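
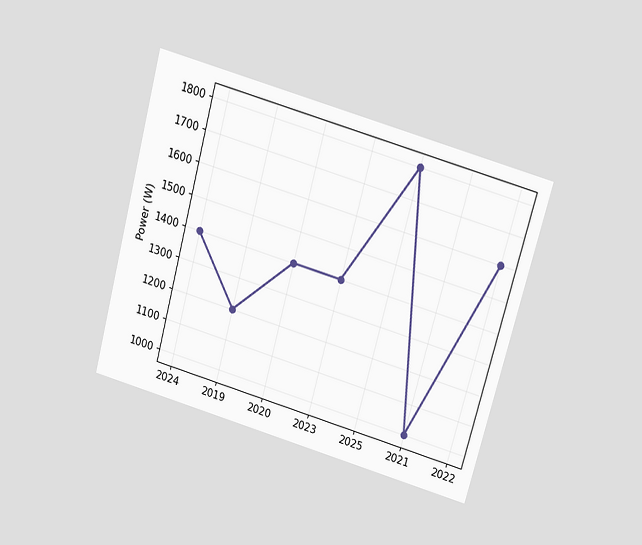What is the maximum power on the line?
The chart is tilted about 15° clockwise and viewed slightly from above. The highest point is at 2025, and reading across to the y-axis gives 1800W.

1800W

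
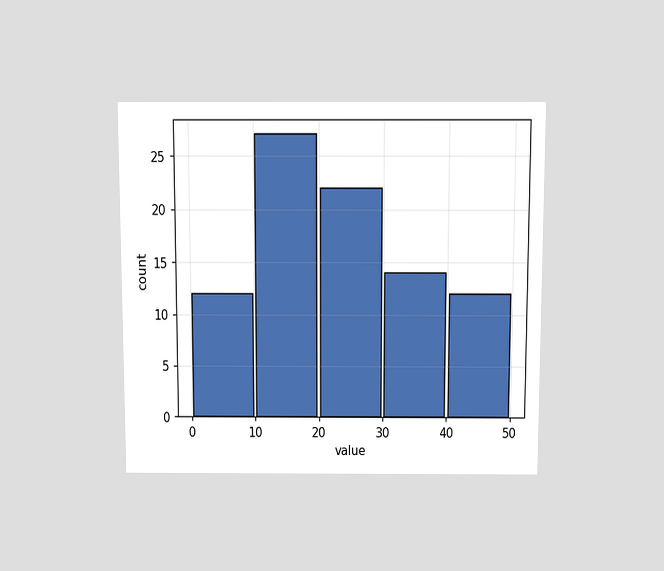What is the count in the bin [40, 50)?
The chart is viewed slightly from above. The [40, 50) bin has height 12.

12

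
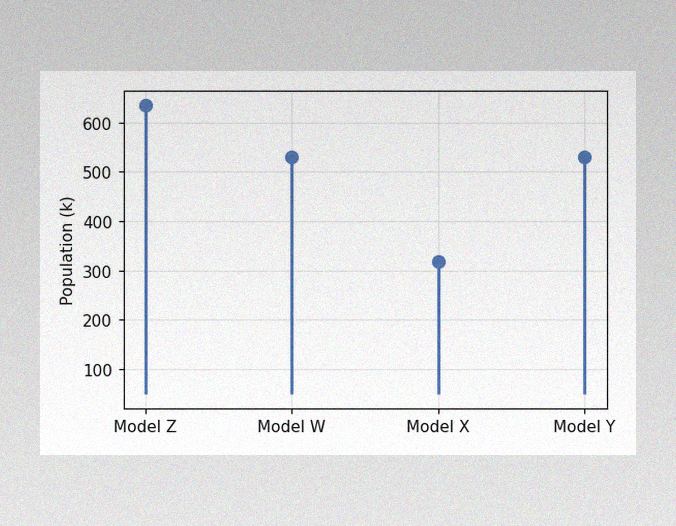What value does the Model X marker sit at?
The image has some photo noise and uneven lighting. The Model X marker sits at 318k.

318k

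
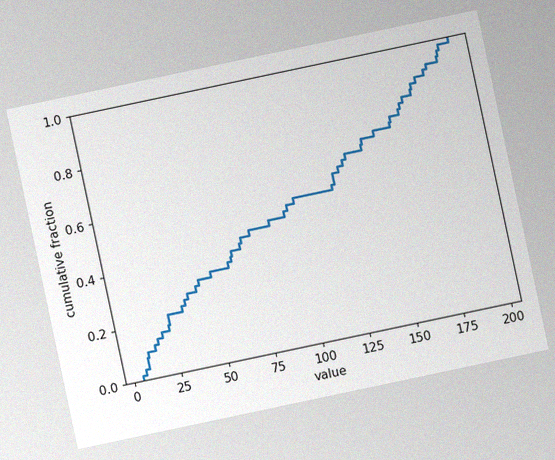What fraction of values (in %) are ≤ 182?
92%

The chart is tilted about 12° counter-clockwise, with some photo noise. At x=182 the ECDF step is at 92%.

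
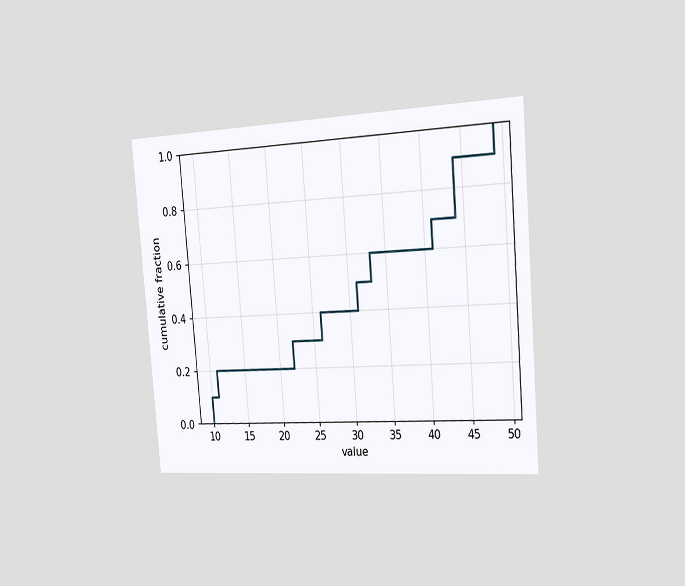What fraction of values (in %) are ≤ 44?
90%

The chart is tilted about 5° counter-clockwise and viewed slightly from the right. At x=44 the ECDF step is at 90%.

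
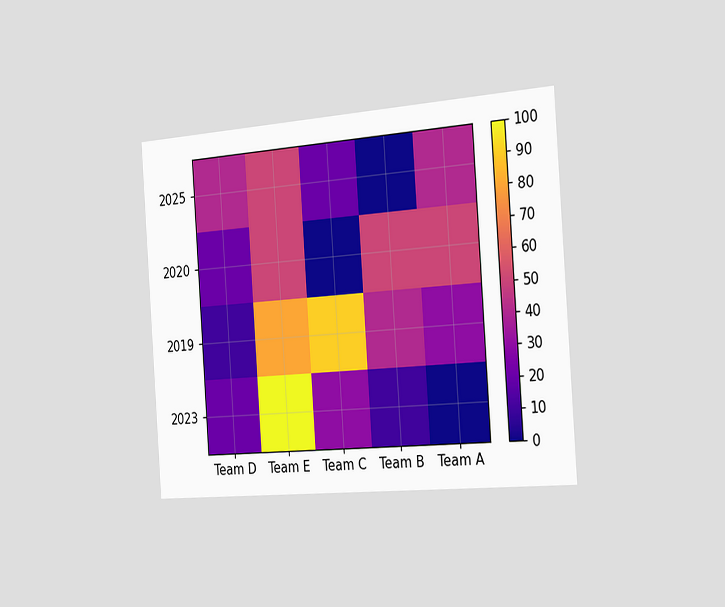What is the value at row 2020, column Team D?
The chart is tilted about 4° counter-clockwise and viewed slightly from the right. Matching cell (2020, Team D) against the colorbar gives 20.

20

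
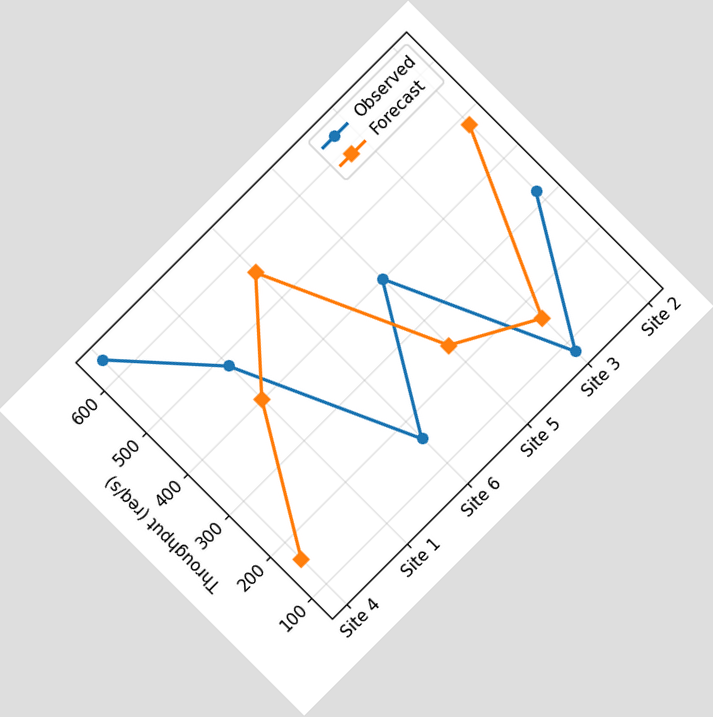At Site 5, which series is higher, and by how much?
Observed, by 160req/s

The chart is tilted about 45° counter-clockwise. At Site 5, Observed sits above the other line by 160req/s.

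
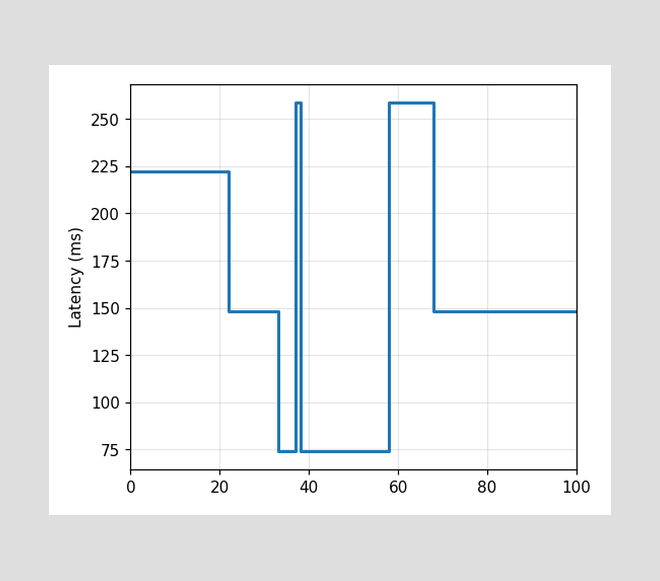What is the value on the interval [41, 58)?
On [41, 58) the step sits at 74ms.

74ms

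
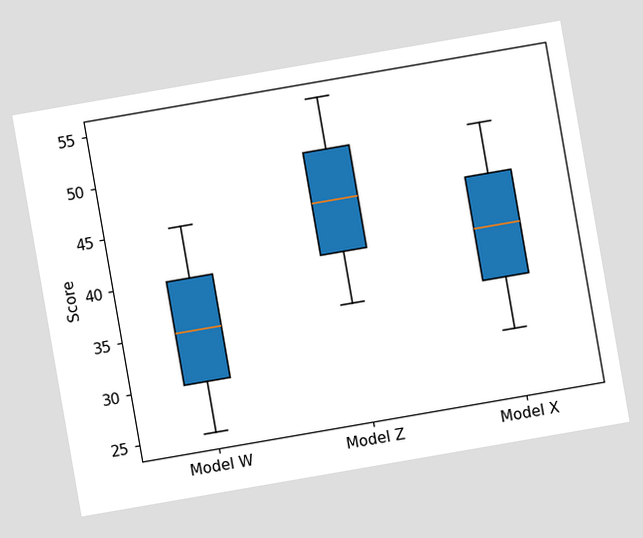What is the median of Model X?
40

The chart is tilted about 10° counter-clockwise. The median line in the Model X box sits at 40.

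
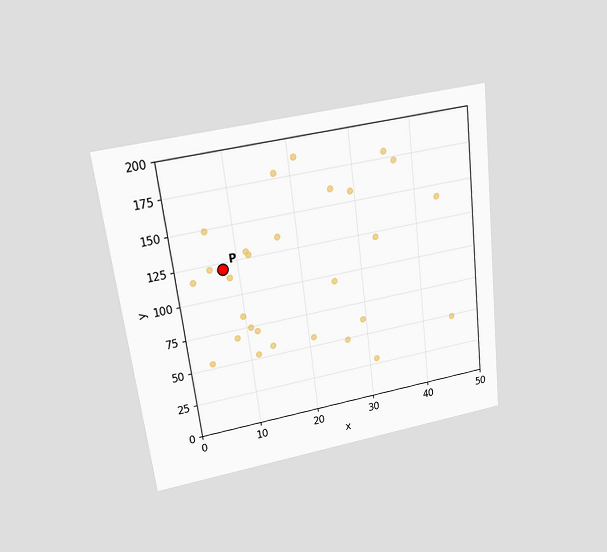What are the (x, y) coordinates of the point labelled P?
The chart is tilted about 7° counter-clockwise and viewed slightly from above. Following the gridlines from P to each axis, P sits at (7.5, 120).

(7.5, 120)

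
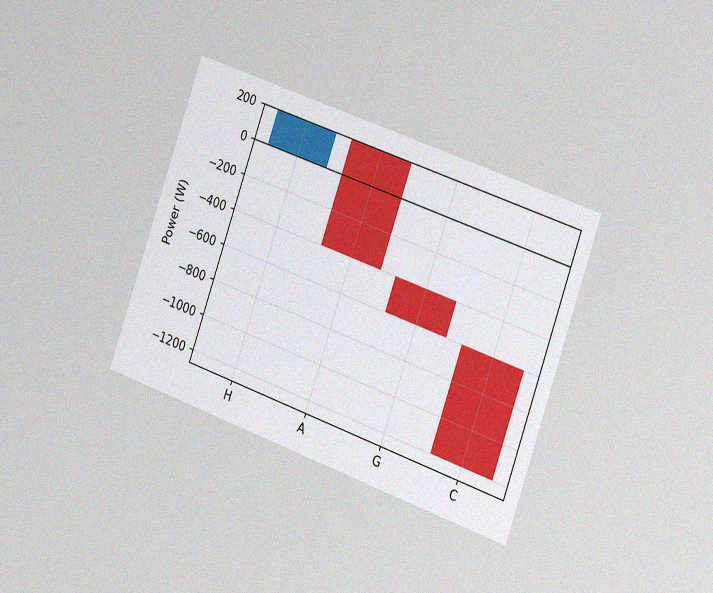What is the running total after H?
The chart is tilted about 20° clockwise and viewed slightly from the right, with some photo noise. After H the running total reaches 200W.

200W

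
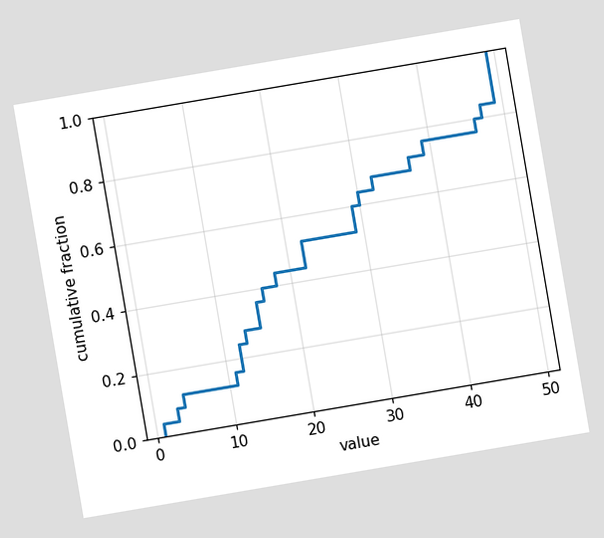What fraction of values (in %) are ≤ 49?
The chart is tilted about 10° counter-clockwise. At x=49 the ECDF step is at 100%.

100%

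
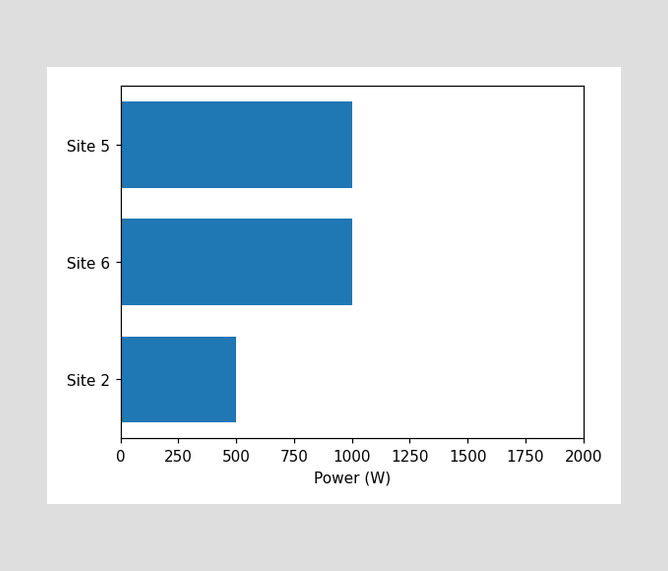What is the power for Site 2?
Reading along the chart's x-axis, the Site 2 bar reaches 500W.

500W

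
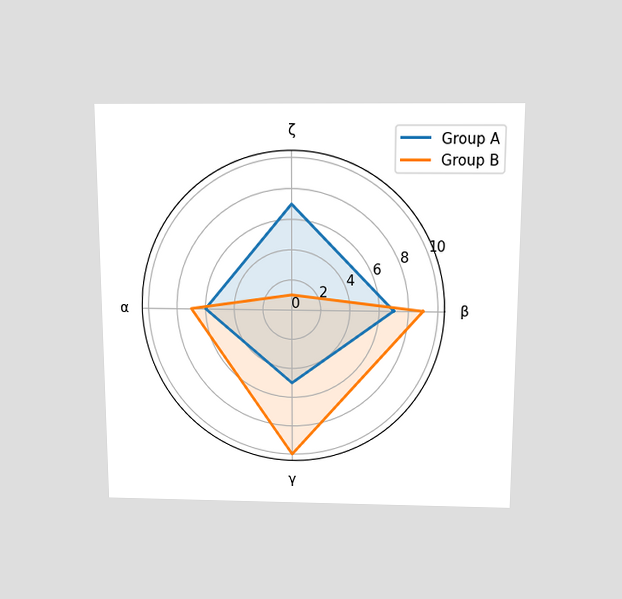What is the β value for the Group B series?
9

The chart is viewed slightly from above. On the β axis, Group B reaches 9.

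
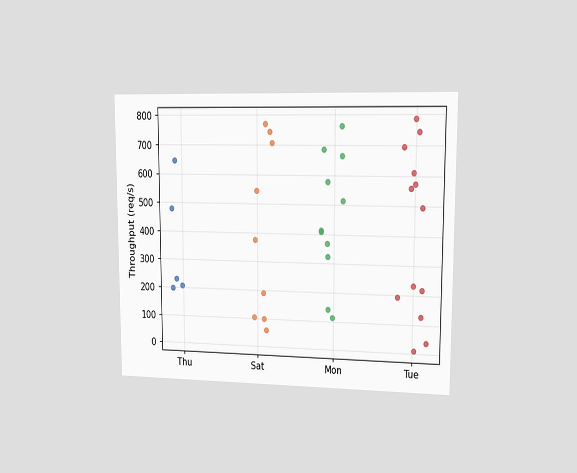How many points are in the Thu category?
5

The chart is viewed slightly from the right. Counting the markers in the Thu column gives 5.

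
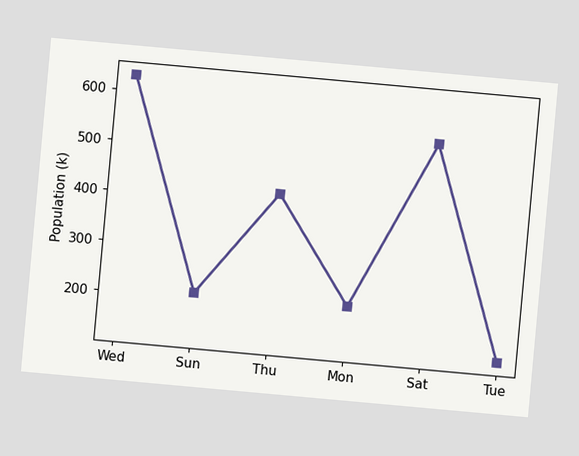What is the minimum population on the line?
The chart is tilted about 5° clockwise. The lowest point is at Tue, and reading across to the y-axis gives 126k.

126k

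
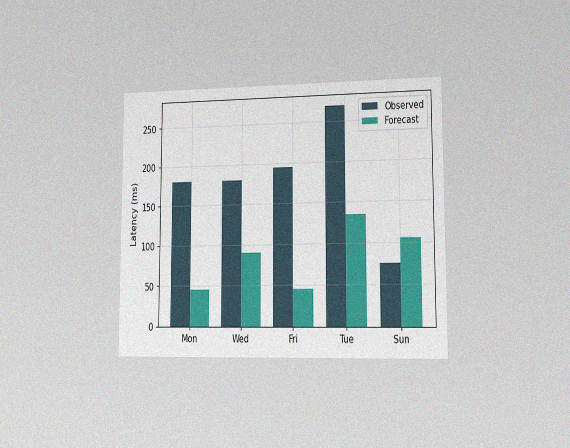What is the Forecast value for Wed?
90ms

The chart is viewed slightly from the right, with some photo noise. The Forecast bar at Wed reaches 90ms on the y-axis.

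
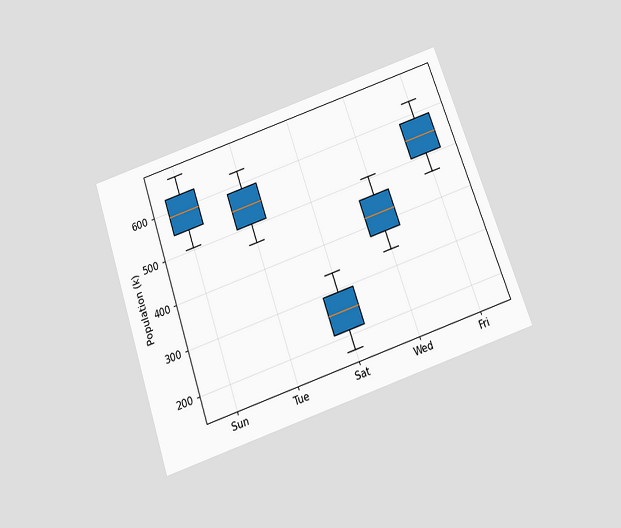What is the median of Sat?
252k

The chart is tilted about 19° counter-clockwise and viewed slightly from below. The median line in the Sat box sits at 252k.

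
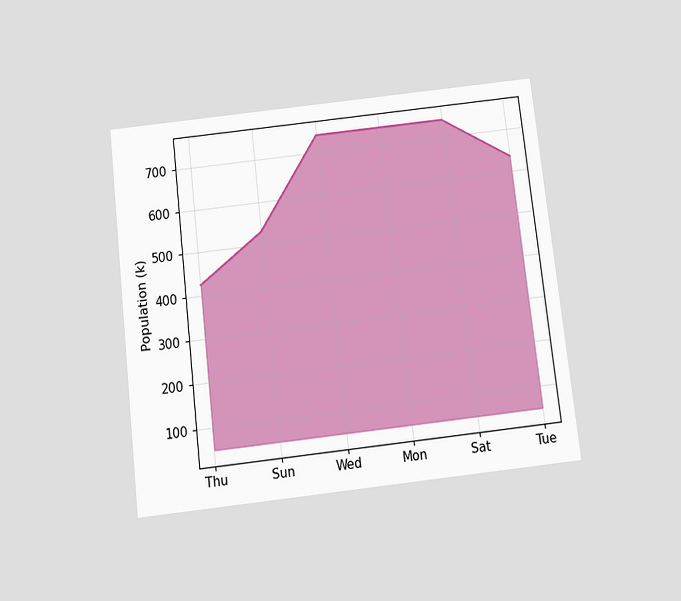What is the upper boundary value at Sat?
742k

The chart is tilted about 7° counter-clockwise and viewed slightly from below. At Sat the upper boundary is at 742k.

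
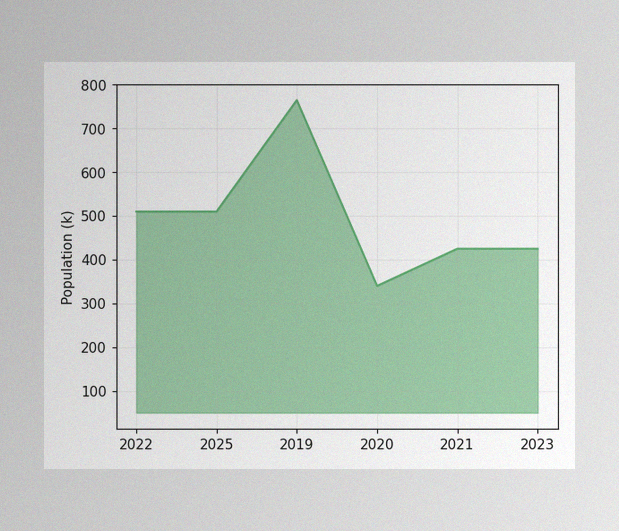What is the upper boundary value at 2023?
The image has some photo noise and uneven lighting. At 2023 the upper boundary is at 425k.

425k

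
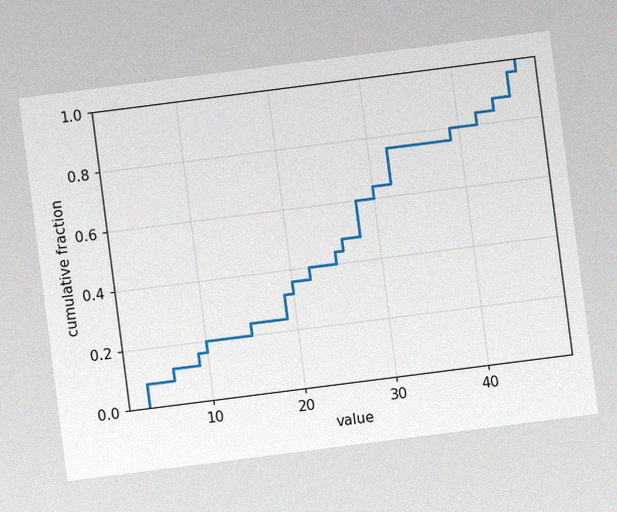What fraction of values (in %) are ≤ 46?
The chart is tilted about 7° counter-clockwise, with some photo noise. At x=46 the ECDF step is at 96%.

96%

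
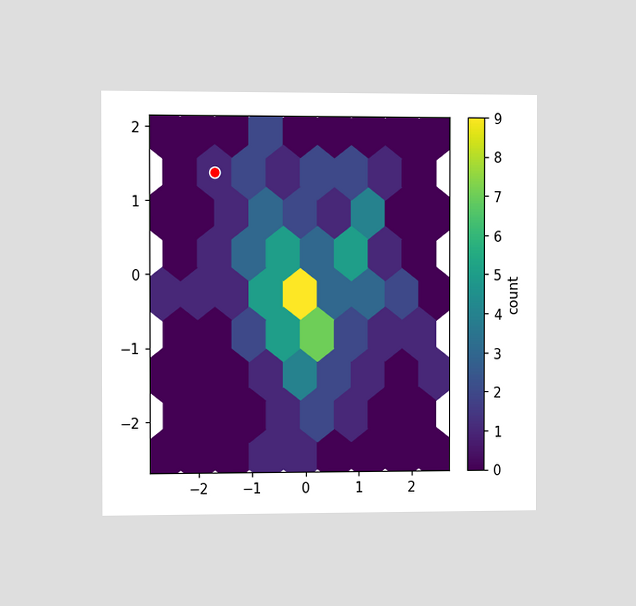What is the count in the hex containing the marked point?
The chart is viewed slightly from the left. The marked hex reads 1 on the colorbar.

1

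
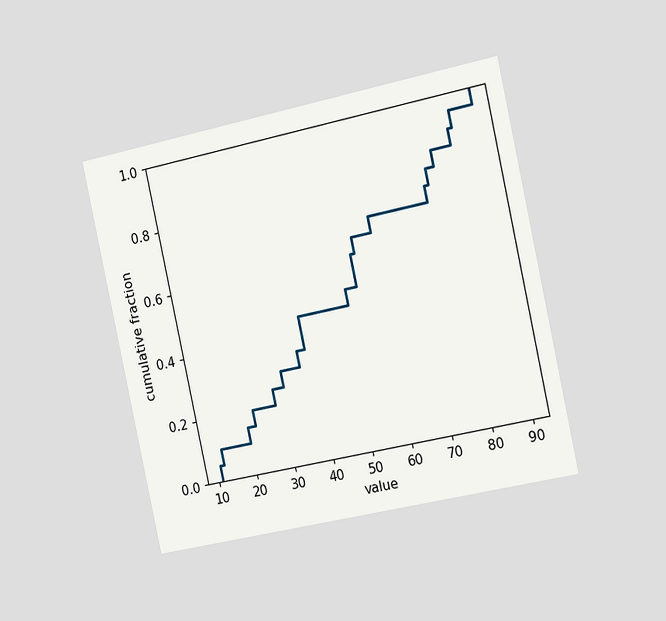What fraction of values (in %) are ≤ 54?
The chart is tilted about 12° counter-clockwise and viewed slightly from the right. At x=54 the ECDF step is at 60%.

60%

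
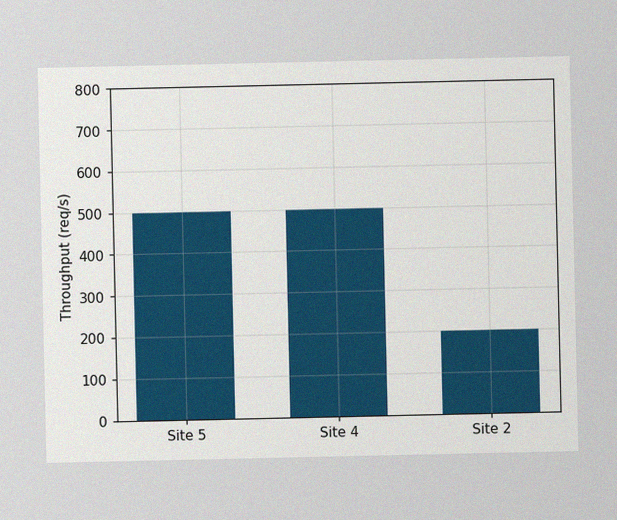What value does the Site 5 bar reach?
The image has some photo noise and uneven lighting. Reading along the chart's y-axis, the Site 5 bar reaches 500req/s.

500req/s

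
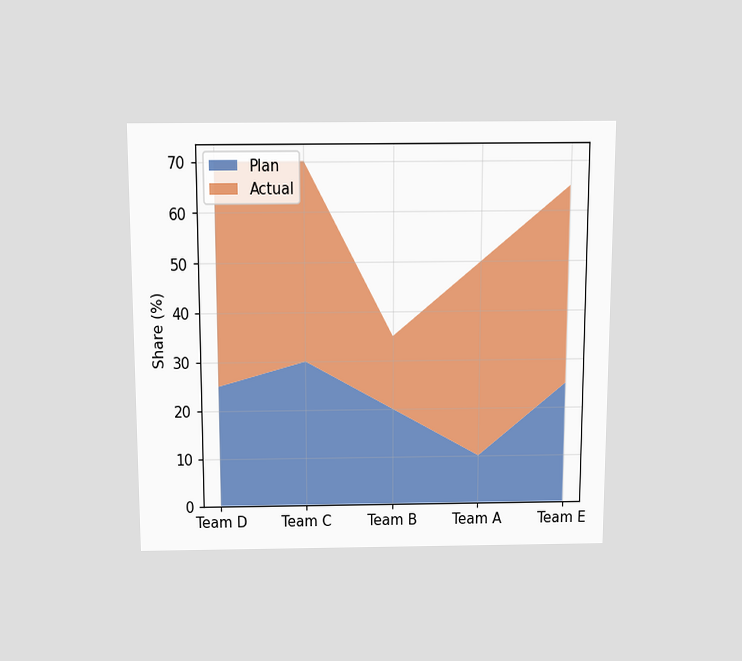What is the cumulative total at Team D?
The chart is viewed slightly from above. The stacked total at Team D reaches 70%.

70%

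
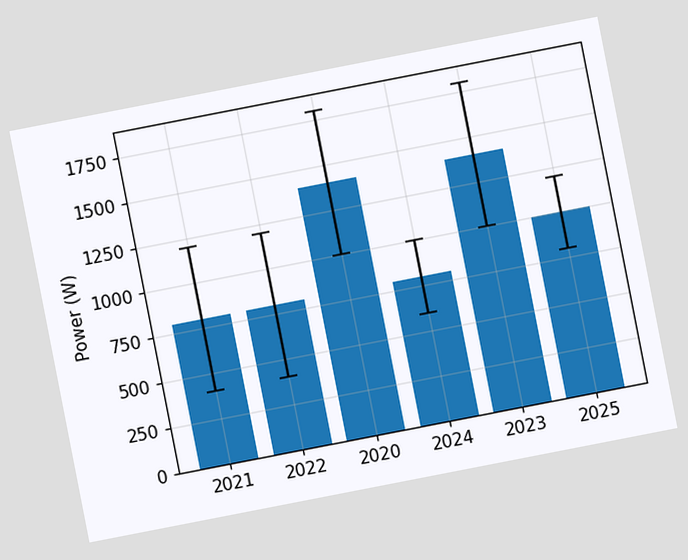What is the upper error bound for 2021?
The chart is tilted about 11° counter-clockwise. The 2021 bar's upper whisker reaches 1200W.

1200W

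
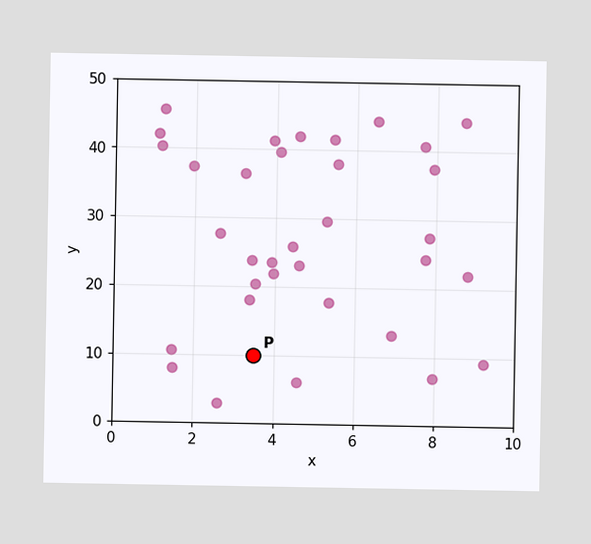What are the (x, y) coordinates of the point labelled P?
(3.5, 10)

Following the gridlines from P to each axis, P sits at (3.5, 10).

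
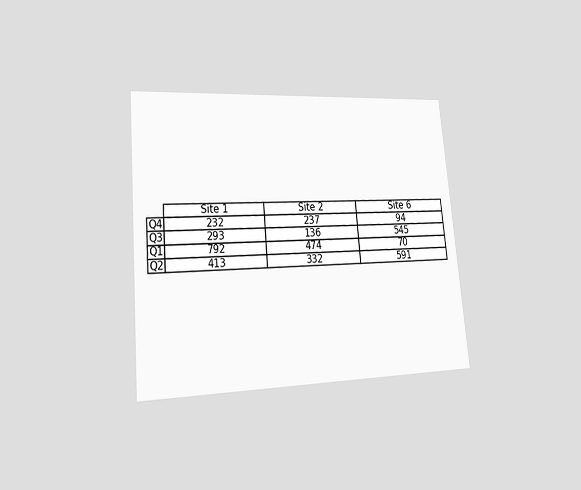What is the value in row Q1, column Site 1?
792

The chart is tilted about 5° counter-clockwise and viewed at a slight angle. The (Q1, Site 1) cell reads 792.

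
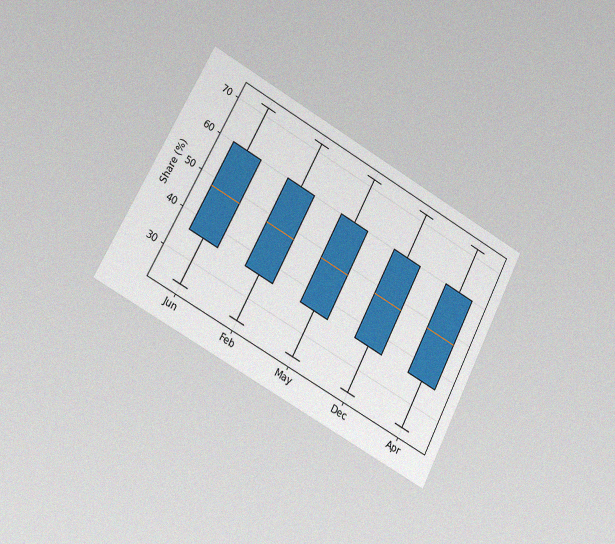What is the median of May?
48%

The chart is tilted about 28° clockwise and viewed slightly from the left, with some photo noise. The median line in the May box sits at 48%.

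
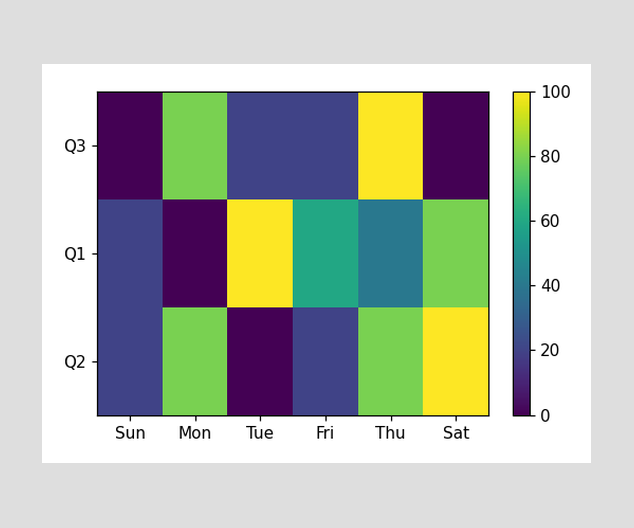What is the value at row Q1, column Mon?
Matching cell (Q1, Mon) against the colorbar gives 0.

0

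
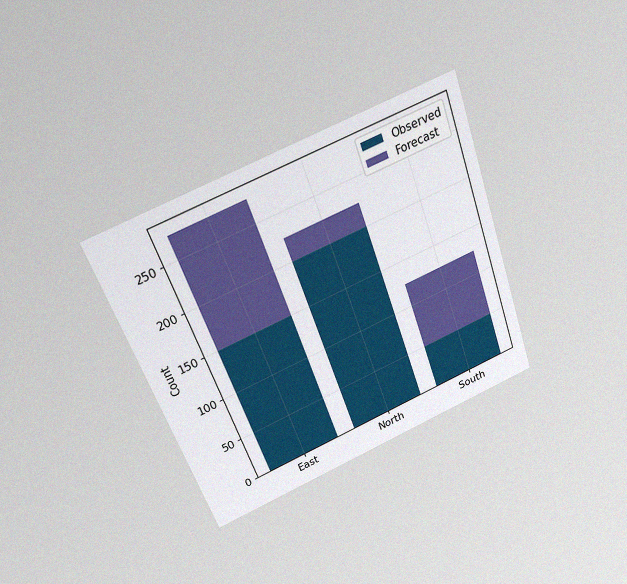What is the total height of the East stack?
The chart is tilted about 20° counter-clockwise and viewed slightly from above, with some photo noise. The East stack's top reaches 275 on the y-axis.

275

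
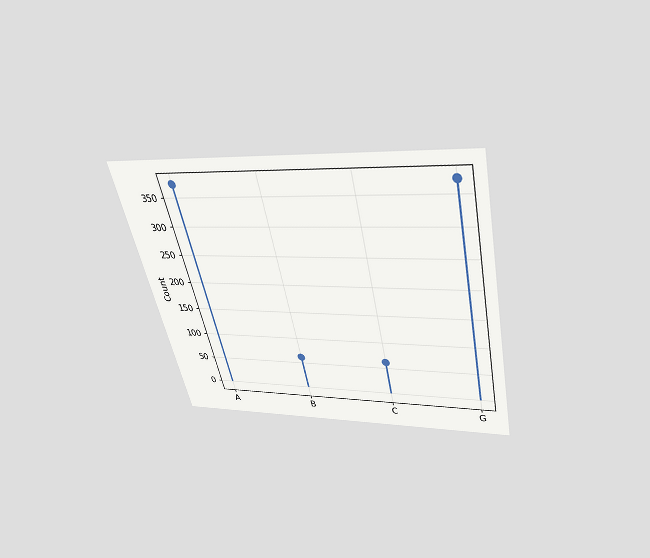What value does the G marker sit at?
372

The chart is tilted about 13° counter-clockwise and viewed slightly from above. The G marker sits at 372.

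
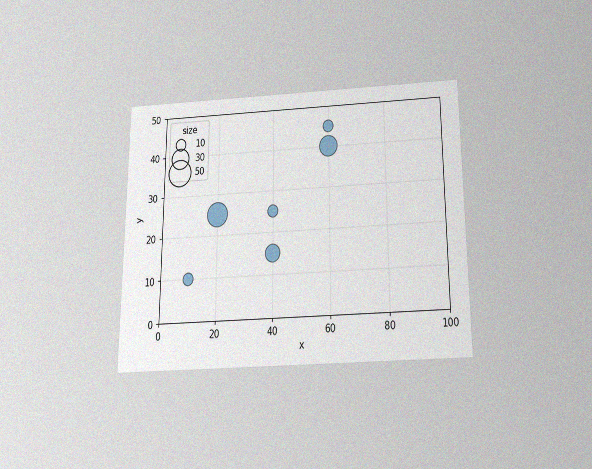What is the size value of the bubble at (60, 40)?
The chart is viewed slightly from below, with some photo noise. Matching the bubble at (60, 40) against the size legend gives 30.

30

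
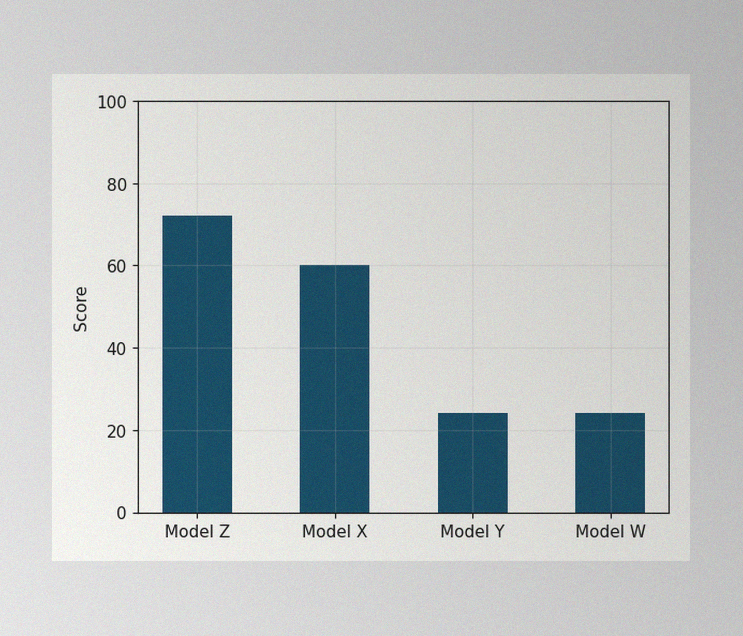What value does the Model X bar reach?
The image has some photo noise and uneven lighting. Reading along the chart's y-axis, the Model X bar reaches 60.

60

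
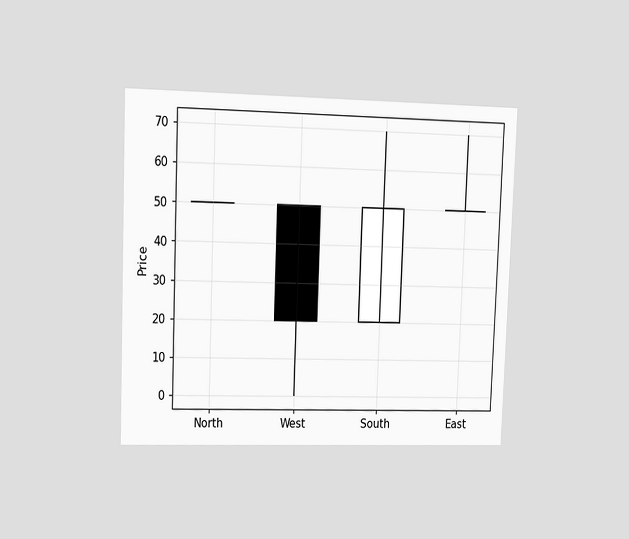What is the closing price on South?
The chart is tilted about 2° clockwise and viewed at a slight angle. The South candle closes at 50.

50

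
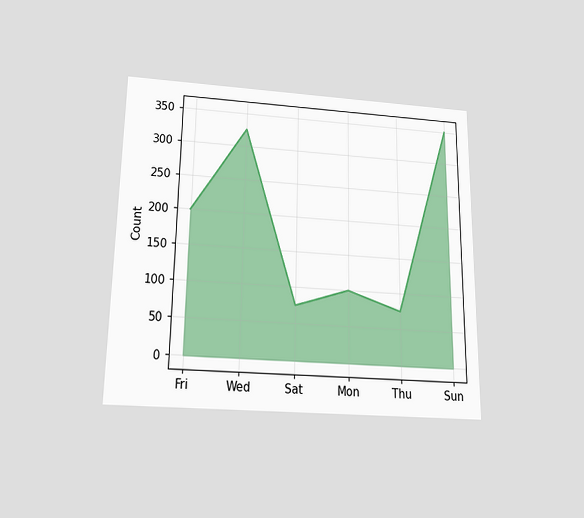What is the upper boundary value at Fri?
200

The chart is viewed slightly from below. At Fri the upper boundary is at 200.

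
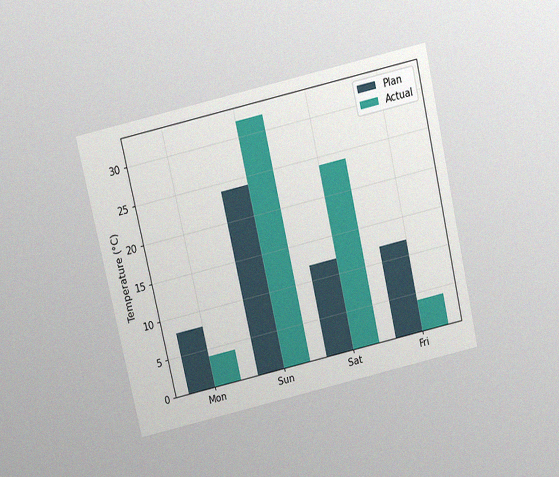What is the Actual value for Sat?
24°C

The chart is tilted about 13° counter-clockwise and viewed slightly from above, with some photo noise. The Actual bar at Sat reaches 24°C on the y-axis.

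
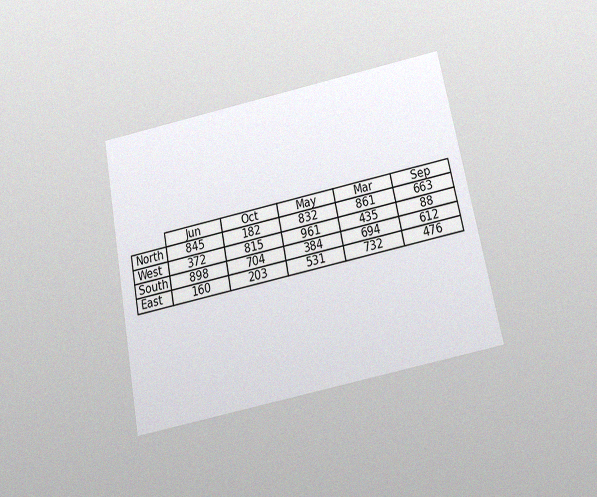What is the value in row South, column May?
The chart is tilted about 11° counter-clockwise and viewed slightly from below, with some photo noise. The (South, May) cell reads 384.

384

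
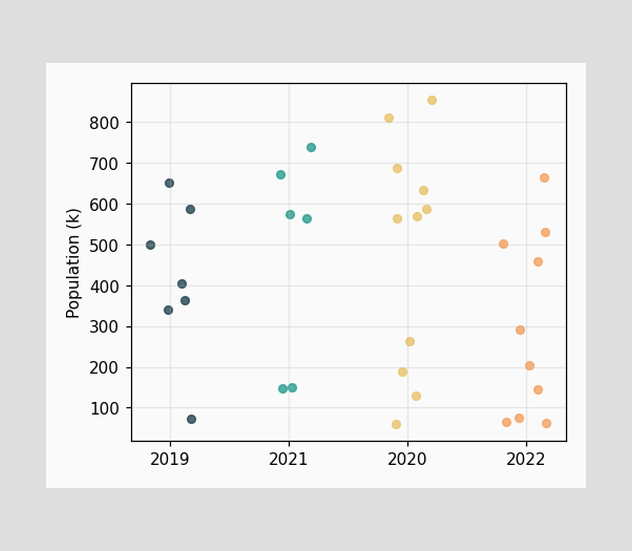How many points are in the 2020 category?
11

Counting the markers in the 2020 column gives 11.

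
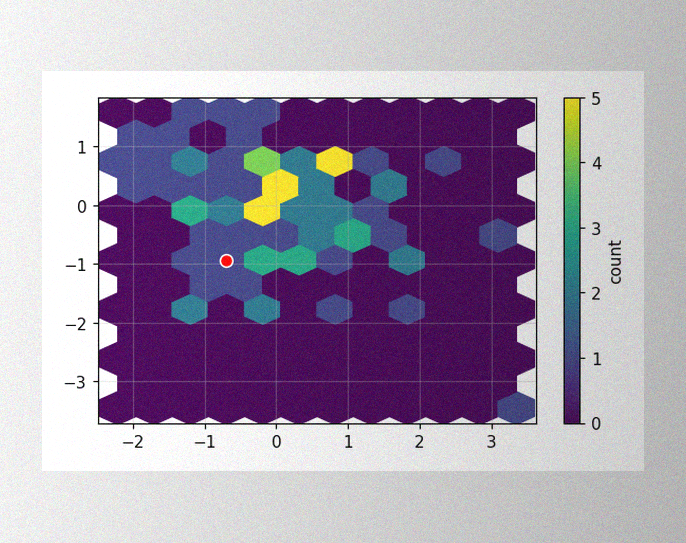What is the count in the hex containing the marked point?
The image has some photo noise and uneven lighting. The marked hex reads 1 on the colorbar.

1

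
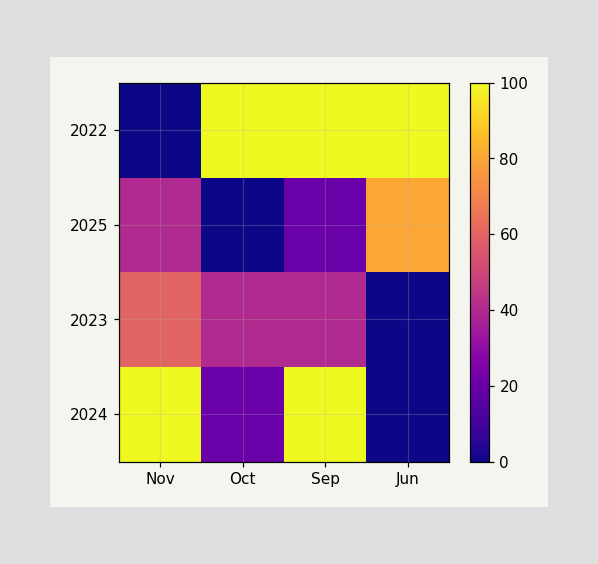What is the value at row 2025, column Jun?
Matching cell (2025, Jun) against the colorbar gives 80.

80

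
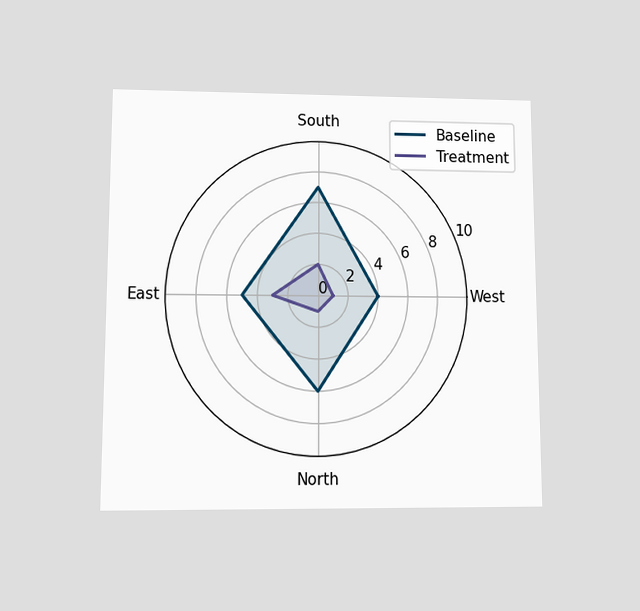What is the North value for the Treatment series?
The chart is viewed at a slight angle. On the North axis, Treatment reaches 1.

1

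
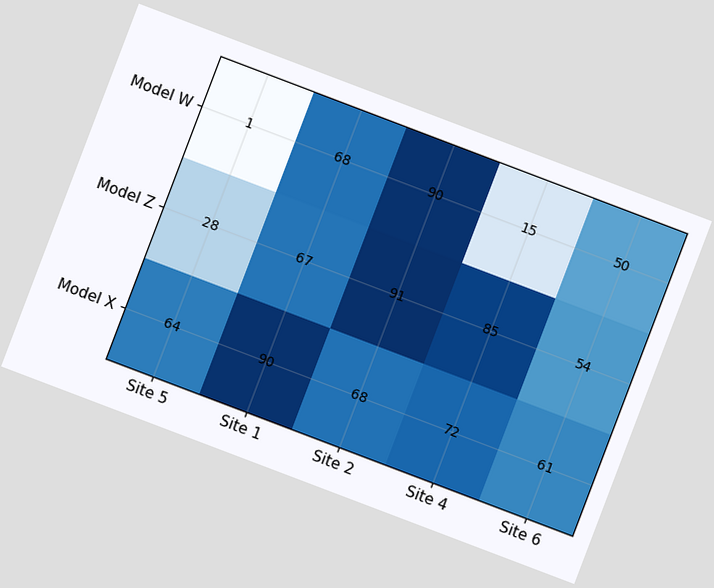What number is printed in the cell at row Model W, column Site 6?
50

The chart is tilted about 21° clockwise. The (Model W, Site 6) cell reads 50.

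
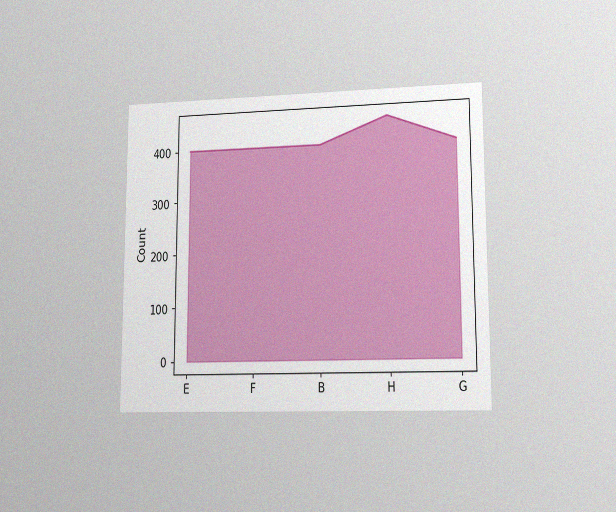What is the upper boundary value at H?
The chart is viewed at a slight angle, with some photo noise. At H the upper boundary is at 450.

450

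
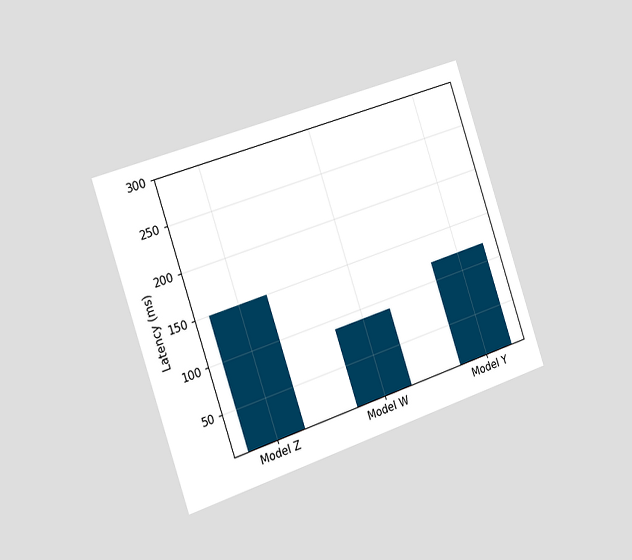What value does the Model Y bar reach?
The chart is tilted about 18° counter-clockwise and viewed slightly from the left. Reading along the chart's y-axis, the Model Y bar reaches 120ms.

120ms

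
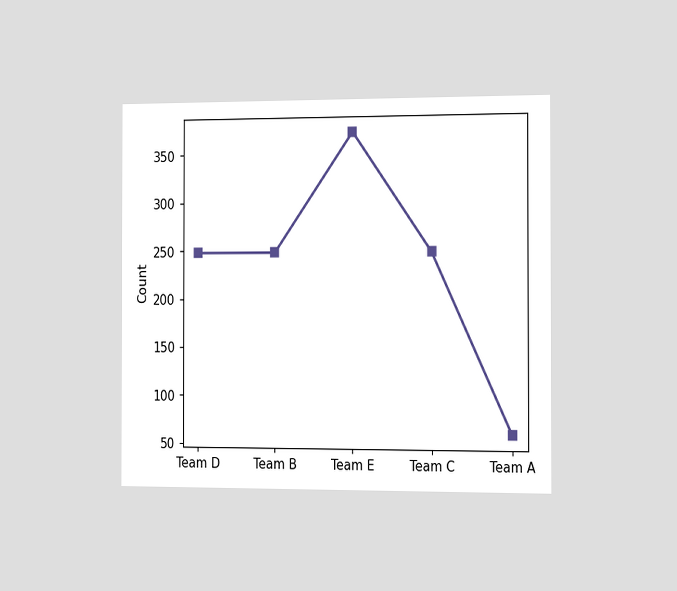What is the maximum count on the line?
The chart is viewed slightly from the right. The highest point is at Team E, and reading across to the y-axis gives 372.

372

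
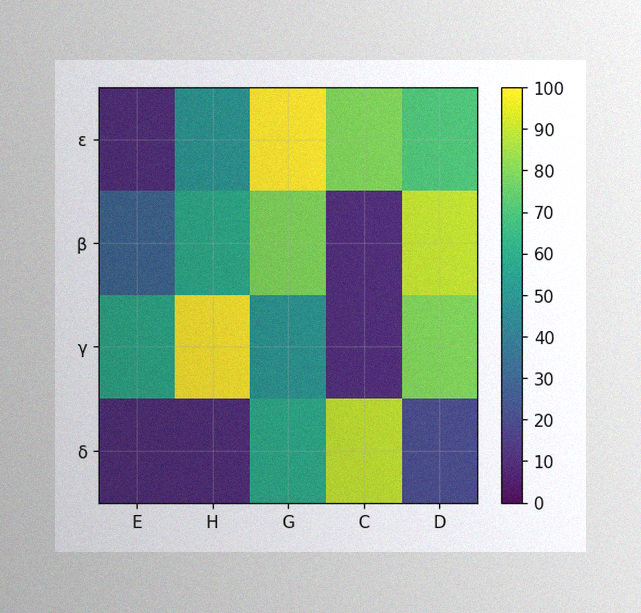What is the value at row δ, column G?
60

The image has some photo noise and uneven lighting. Matching cell (δ, G) against the colorbar gives 60.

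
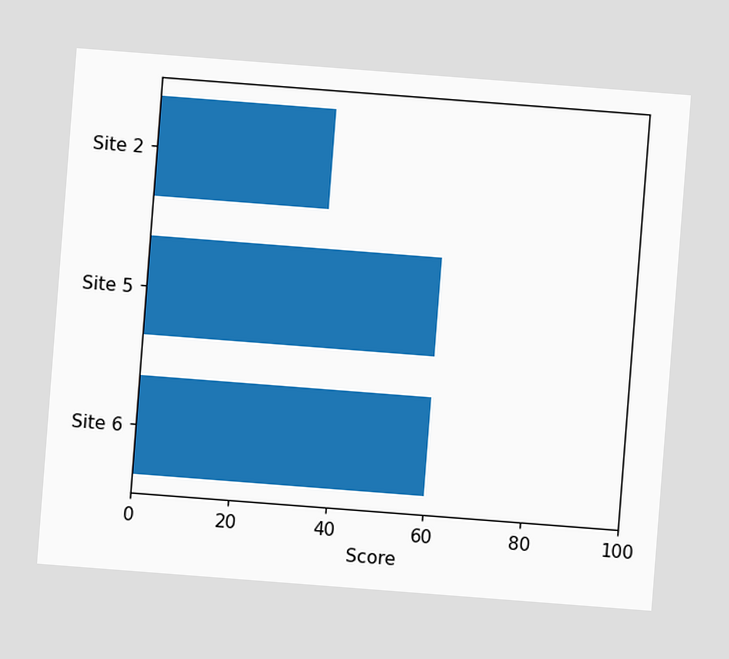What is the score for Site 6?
The chart is tilted about 4° clockwise. Reading along the chart's x-axis, the Site 6 bar reaches 60.

60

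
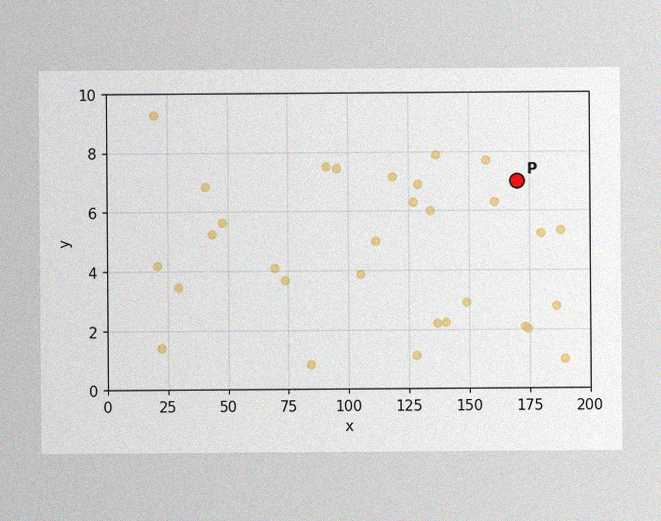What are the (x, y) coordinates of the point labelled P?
(170, 7)

The image has some photo noise and uneven lighting. Following the gridlines from P to each axis, P sits at (170, 7).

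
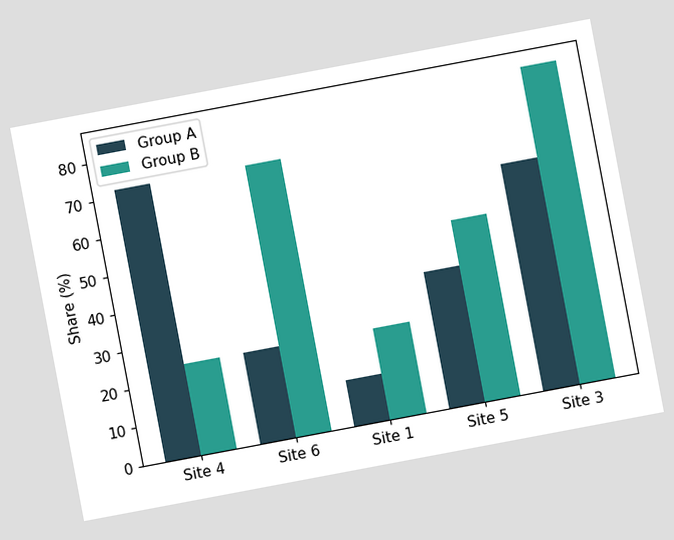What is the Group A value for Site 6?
24%

The chart is tilted about 11° counter-clockwise. The Group A bar at Site 6 reaches 24% on the y-axis.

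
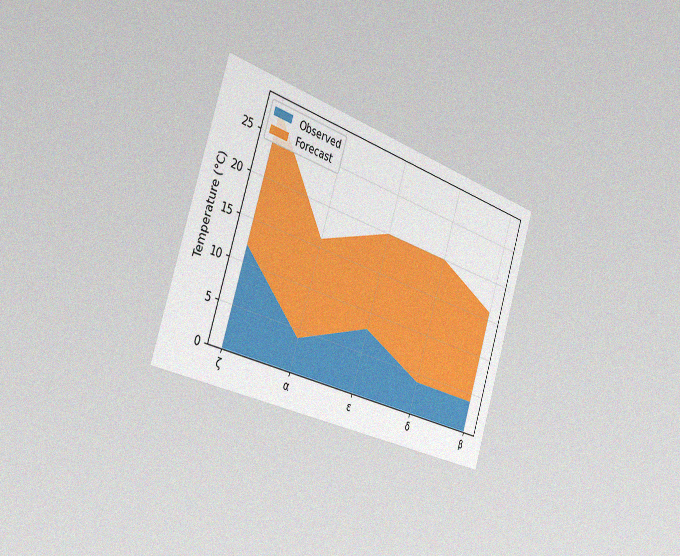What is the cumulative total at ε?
The chart is tilted about 18° clockwise and viewed slightly from the left, with some photo noise. The stacked total at ε reaches 20°C.

20°C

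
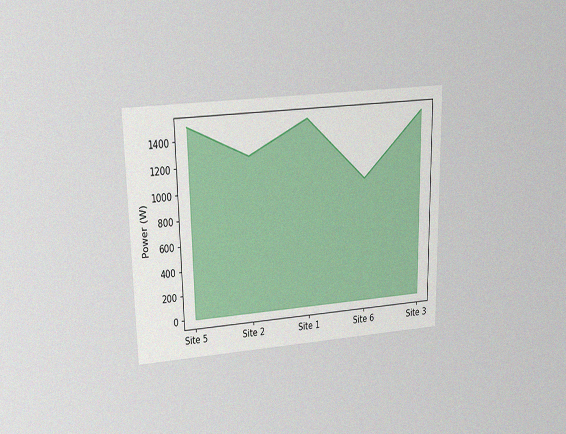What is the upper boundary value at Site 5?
The chart is viewed slightly from above, with some photo noise. At Site 5 the upper boundary is at 1500W.

1500W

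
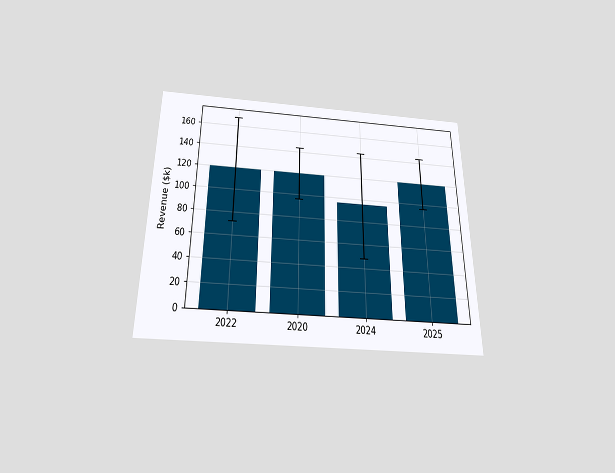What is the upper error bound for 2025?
The chart is viewed slightly from below. The 2025 bar's upper whisker reaches $144k.

$144k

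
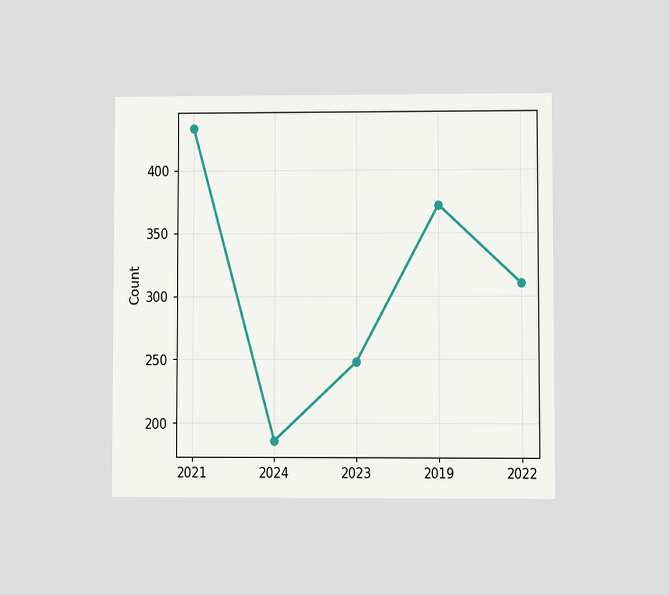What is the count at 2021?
434

The chart is viewed at a slight angle. At 2021, the line is at 434.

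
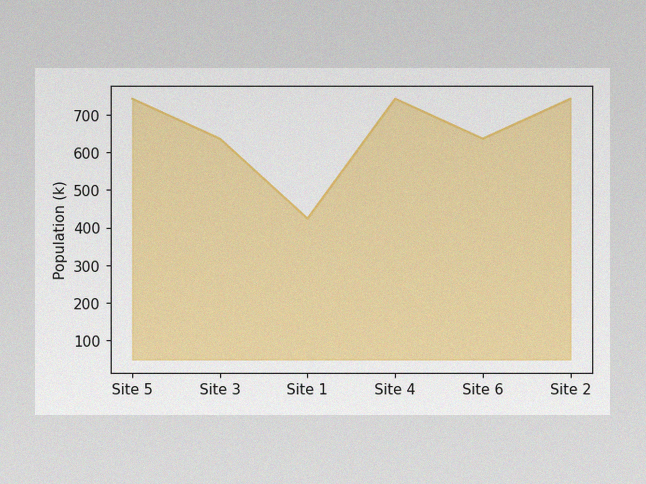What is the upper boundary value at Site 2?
The image has some photo noise and uneven lighting. At Site 2 the upper boundary is at 742k.

742k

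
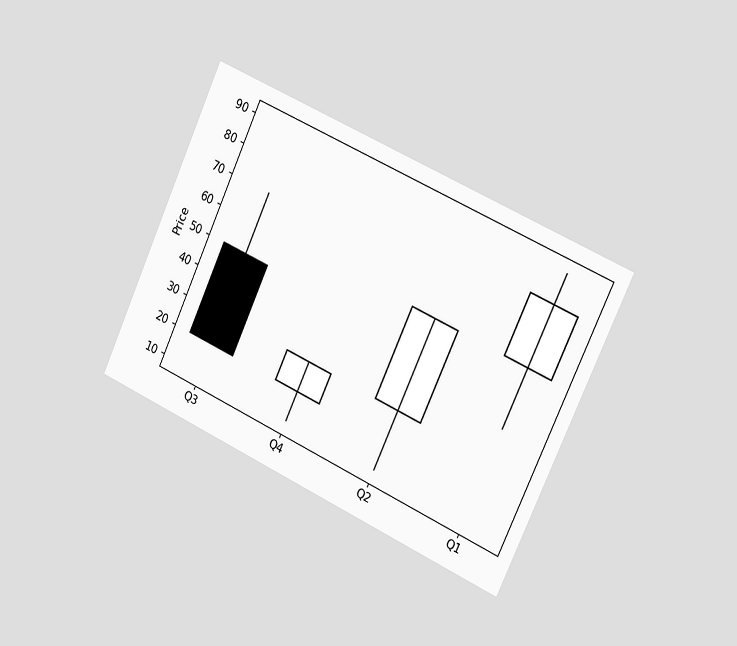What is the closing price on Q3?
20

The chart is tilted about 25° clockwise and viewed slightly from the right. The Q3 candle closes at 20.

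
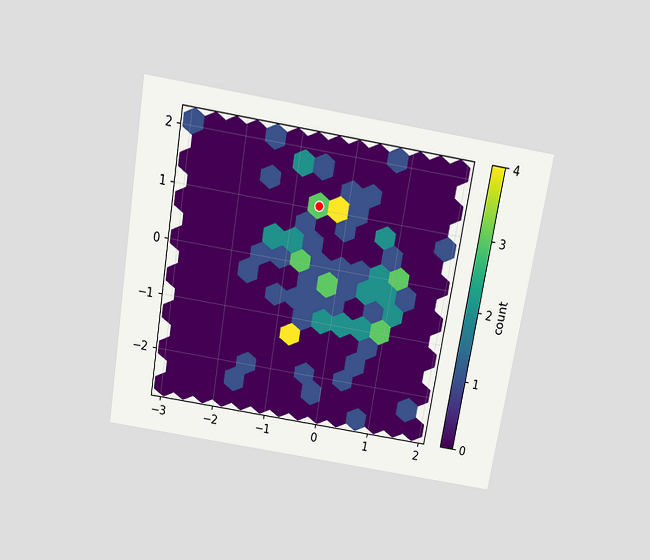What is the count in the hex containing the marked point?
3

The chart is tilted about 10° clockwise and viewed slightly from above. The marked hex reads 3 on the colorbar.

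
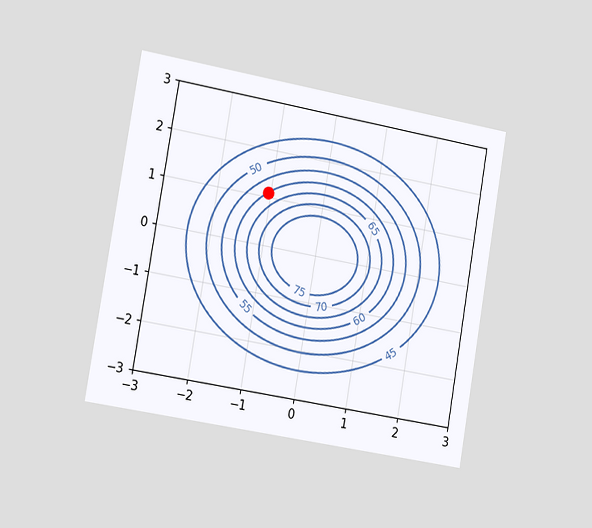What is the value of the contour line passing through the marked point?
The chart is tilted about 10° clockwise and viewed slightly from the left. The marked point sits on the contour labelled 60.

60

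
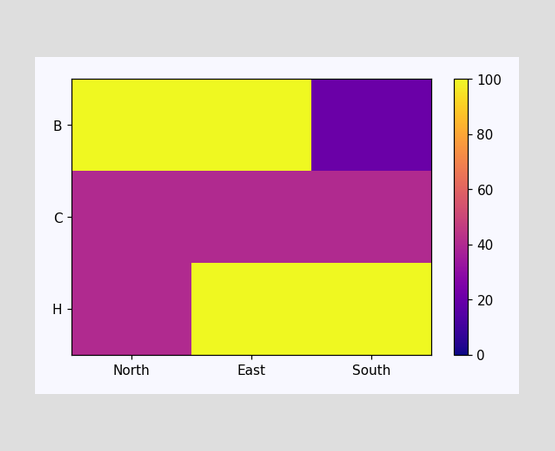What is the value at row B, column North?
Matching cell (B, North) against the colorbar gives 100.

100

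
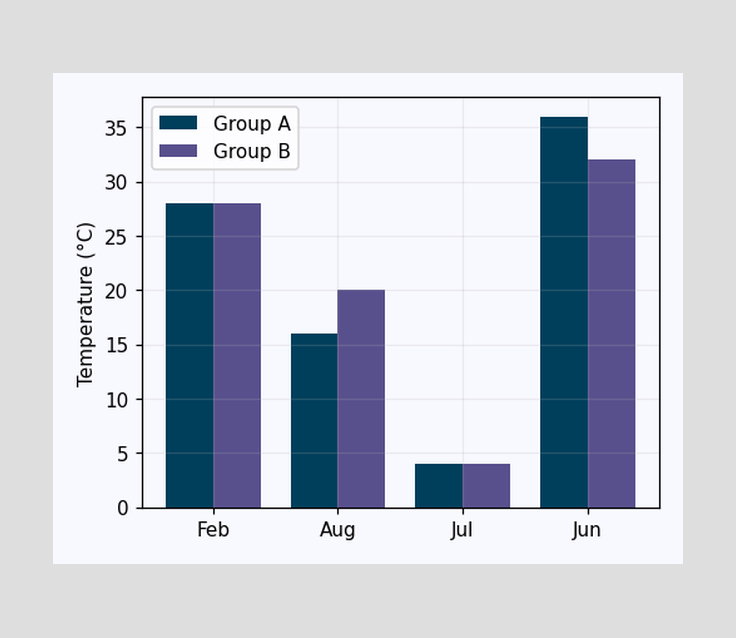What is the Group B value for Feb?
28°C

The Group B bar at Feb reaches 28°C on the y-axis.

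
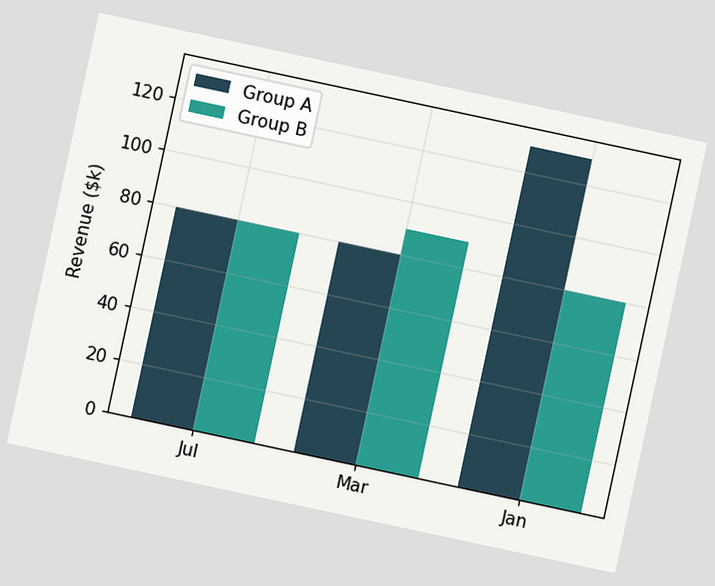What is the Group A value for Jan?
The chart is tilted about 12° clockwise. The Group A bar at Jan reaches $130k on the y-axis.

$130k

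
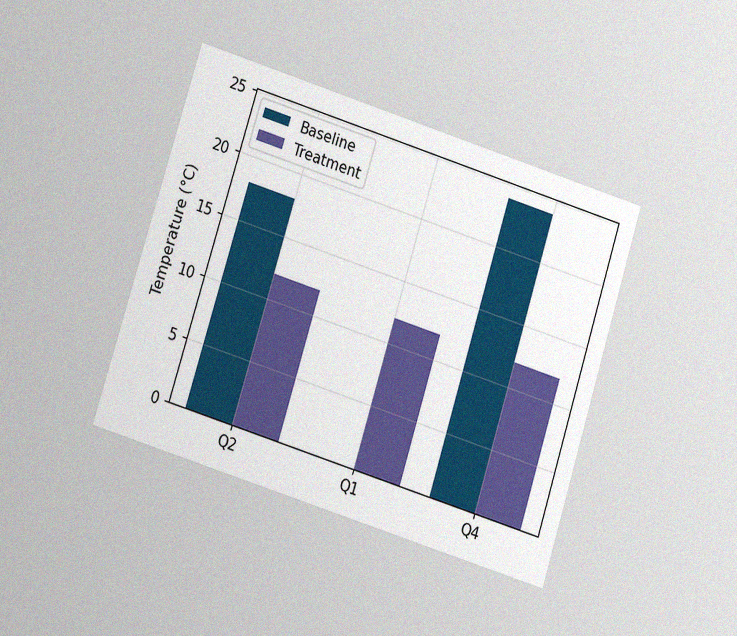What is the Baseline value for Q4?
The chart is tilted about 17° clockwise and viewed at a slight angle, with some photo noise. The Baseline bar at Q4 reaches 24°C on the y-axis.

24°C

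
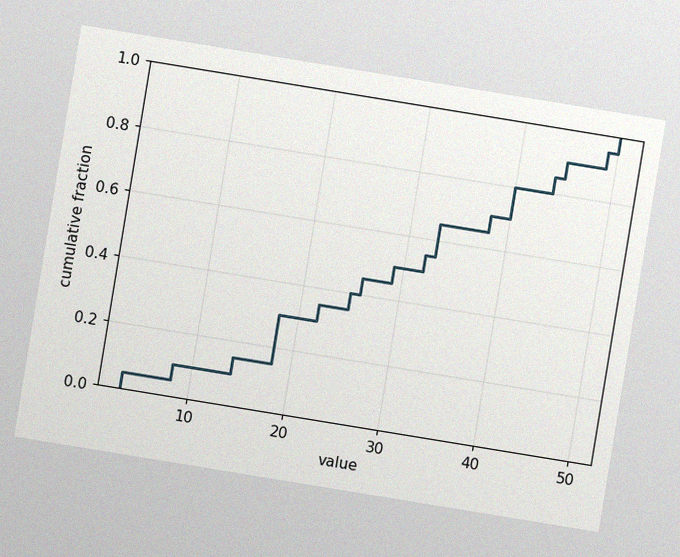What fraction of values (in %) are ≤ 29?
The chart is tilted about 9° clockwise, with some photo noise. At x=29 the ECDF step is at 50%.

50%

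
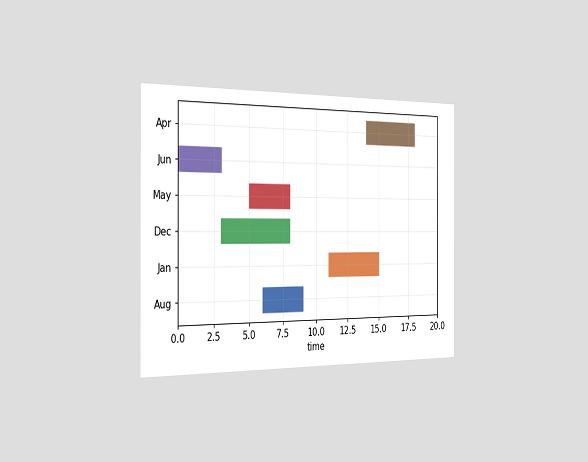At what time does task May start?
The chart is viewed slightly from the left. The May bar begins at t=5.

5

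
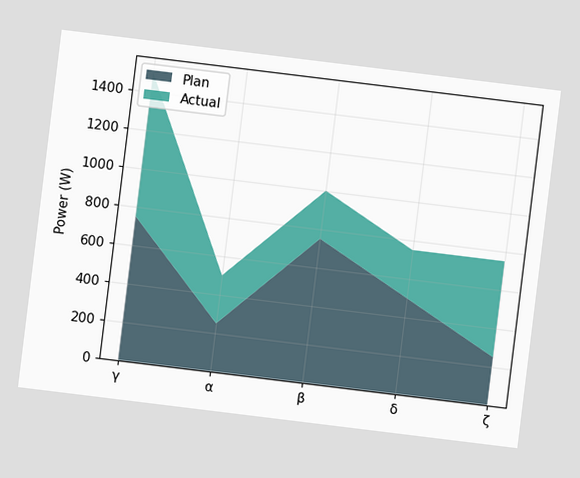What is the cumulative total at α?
500W

The chart is tilted about 7° clockwise. The stacked total at α reaches 500W.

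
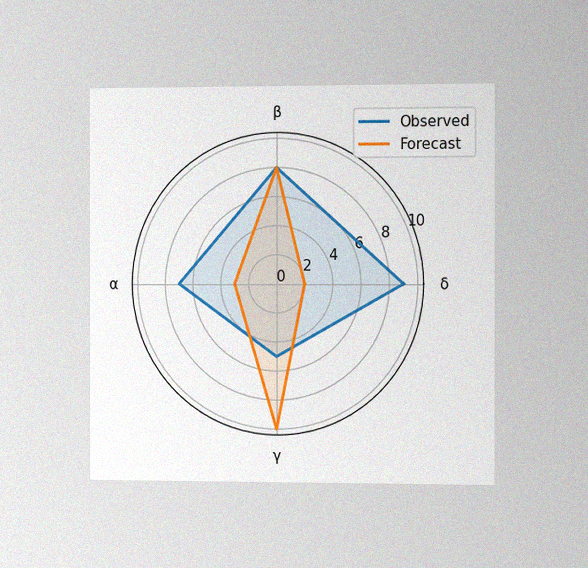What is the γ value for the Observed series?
The chart is viewed slightly from the right, with some photo noise. On the γ axis, Observed reaches 5.

5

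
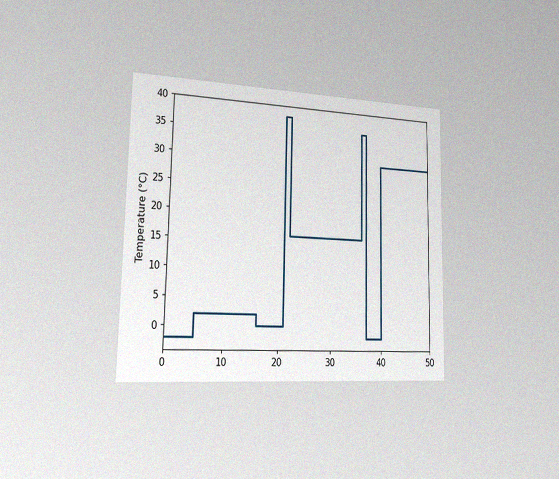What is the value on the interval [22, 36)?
The chart is viewed slightly from the left, with some photo noise. On [22, 36) the step sits at 16°C.

16°C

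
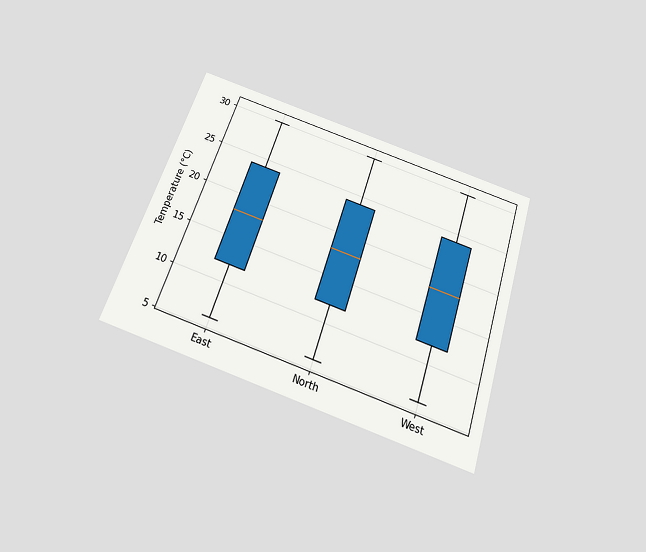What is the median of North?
The chart is tilted about 18° clockwise and viewed slightly from below. The median line in the North box sits at 18°C.

18°C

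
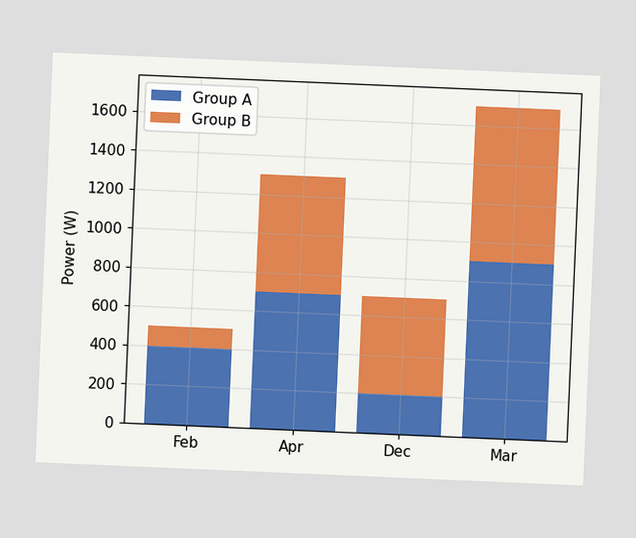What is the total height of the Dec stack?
The chart is tilted about 2° clockwise. The Dec stack's top reaches 700W on the y-axis.

700W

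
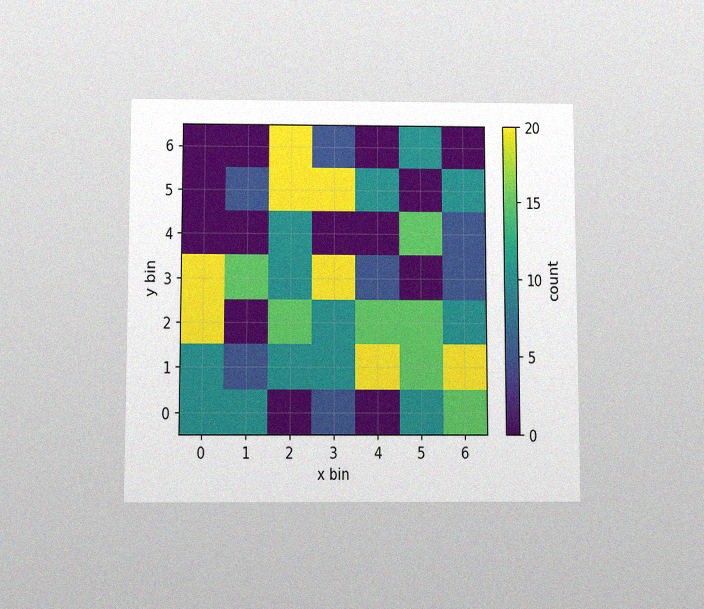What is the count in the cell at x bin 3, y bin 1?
The chart is viewed slightly from below, with some photo noise. Matching the cell (3, 1) against the colorbar gives 10.

10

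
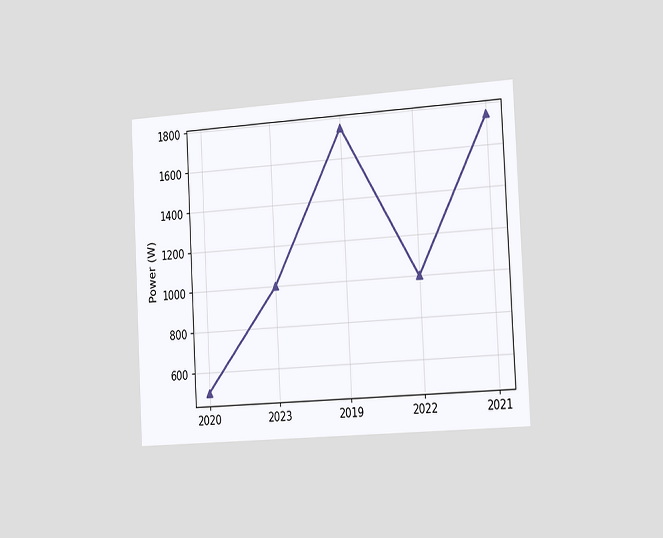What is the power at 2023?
1000W

The chart is tilted about 3° counter-clockwise and viewed slightly from the right. At 2023, the line is at 1000W.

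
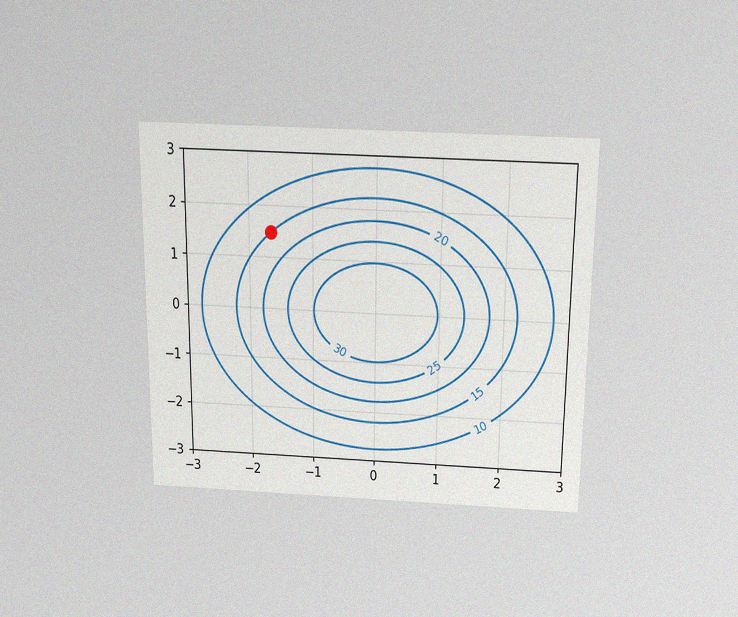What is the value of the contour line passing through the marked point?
15

The chart is viewed slightly from above, with some photo noise. The marked point sits on the contour labelled 15.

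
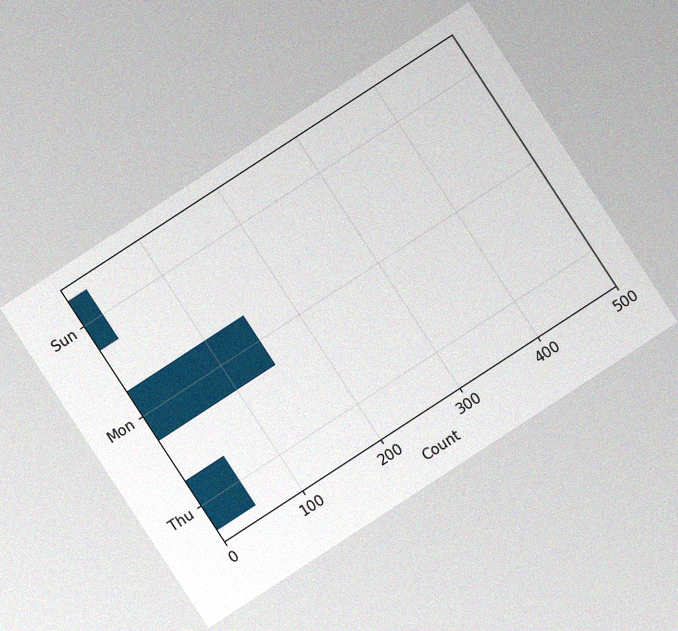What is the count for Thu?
50

The chart is tilted about 33° counter-clockwise, with some photo noise. Reading along the chart's x-axis, the Thu bar reaches 50.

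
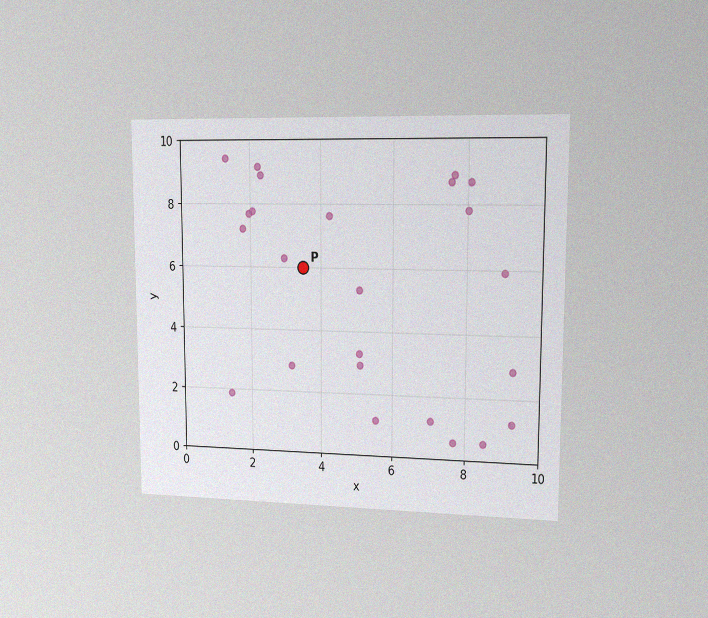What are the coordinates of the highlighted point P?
(3.5, 6)

The chart is viewed slightly from the right, with some photo noise. Following the gridlines from P to each axis, P sits at (3.5, 6).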